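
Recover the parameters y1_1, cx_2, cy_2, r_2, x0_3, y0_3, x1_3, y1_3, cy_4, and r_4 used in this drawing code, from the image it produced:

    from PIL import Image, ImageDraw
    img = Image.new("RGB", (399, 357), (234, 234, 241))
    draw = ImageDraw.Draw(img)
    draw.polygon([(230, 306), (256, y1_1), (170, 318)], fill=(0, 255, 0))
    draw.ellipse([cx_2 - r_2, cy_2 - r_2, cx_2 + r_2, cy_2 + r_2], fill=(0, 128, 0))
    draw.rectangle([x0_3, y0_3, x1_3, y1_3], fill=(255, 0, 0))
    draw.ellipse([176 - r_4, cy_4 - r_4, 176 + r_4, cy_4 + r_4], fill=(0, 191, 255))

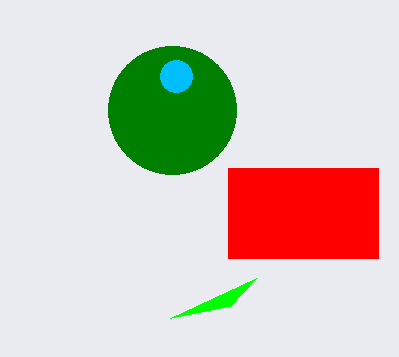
y1_1 = 278; cx_2 = 172; cy_2 = 110; r_2 = 64; x0_3 = 228; y0_3 = 168; x1_3 = 378; y1_3 = 258; cy_4 = 76; r_4 = 16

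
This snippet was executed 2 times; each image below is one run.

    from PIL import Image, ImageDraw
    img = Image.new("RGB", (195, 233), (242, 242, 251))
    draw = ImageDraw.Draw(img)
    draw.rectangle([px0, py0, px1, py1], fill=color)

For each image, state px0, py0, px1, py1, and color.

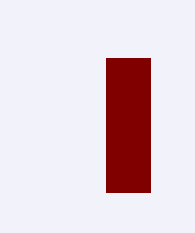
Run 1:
px0 = 106; py0 = 58; px1 = 150; py1 = 192; color = 'maroon'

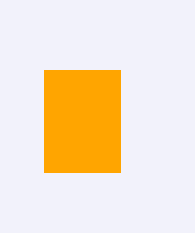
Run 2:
px0 = 44
py0 = 70
px1 = 120
py1 = 172
color = 'orange'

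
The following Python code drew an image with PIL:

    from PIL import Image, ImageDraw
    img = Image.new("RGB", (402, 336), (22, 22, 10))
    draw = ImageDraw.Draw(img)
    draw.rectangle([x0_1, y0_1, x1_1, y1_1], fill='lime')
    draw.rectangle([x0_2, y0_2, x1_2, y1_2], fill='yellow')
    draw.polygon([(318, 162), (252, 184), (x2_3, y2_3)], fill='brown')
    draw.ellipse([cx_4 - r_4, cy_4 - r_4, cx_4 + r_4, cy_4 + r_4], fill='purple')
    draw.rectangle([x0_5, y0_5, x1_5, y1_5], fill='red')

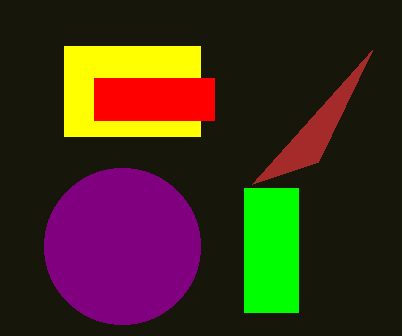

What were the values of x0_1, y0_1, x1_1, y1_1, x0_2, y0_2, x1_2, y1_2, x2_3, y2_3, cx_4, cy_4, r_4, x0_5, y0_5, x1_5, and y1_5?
x0_1 = 244
y0_1 = 188
x1_1 = 298
y1_1 = 312
x0_2 = 64
y0_2 = 46
x1_2 = 200
y1_2 = 136
x2_3 = 372
y2_3 = 50
cx_4 = 122
cy_4 = 246
r_4 = 78
x0_5 = 94
y0_5 = 78
x1_5 = 214
y1_5 = 120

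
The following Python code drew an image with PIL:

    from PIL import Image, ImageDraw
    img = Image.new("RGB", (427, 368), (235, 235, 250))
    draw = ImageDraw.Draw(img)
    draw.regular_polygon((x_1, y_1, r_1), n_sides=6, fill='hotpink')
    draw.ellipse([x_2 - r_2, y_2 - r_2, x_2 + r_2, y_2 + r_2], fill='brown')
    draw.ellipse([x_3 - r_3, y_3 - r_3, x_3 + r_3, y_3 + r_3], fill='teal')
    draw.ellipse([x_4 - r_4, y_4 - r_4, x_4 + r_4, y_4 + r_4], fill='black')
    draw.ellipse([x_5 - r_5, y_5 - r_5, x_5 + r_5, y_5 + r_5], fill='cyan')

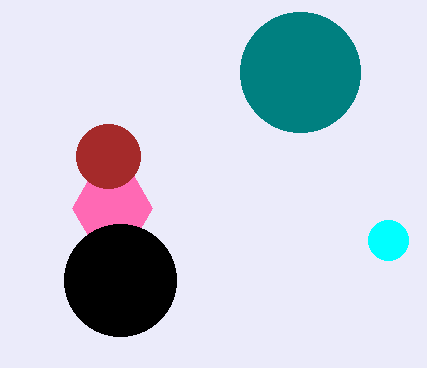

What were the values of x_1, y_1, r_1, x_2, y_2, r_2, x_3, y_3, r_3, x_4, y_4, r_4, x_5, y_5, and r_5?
x_1 = 112; y_1 = 208; r_1 = 40; x_2 = 108; y_2 = 156; r_2 = 32; x_3 = 300; y_3 = 72; r_3 = 60; x_4 = 120; y_4 = 280; r_4 = 56; x_5 = 388; y_5 = 240; r_5 = 20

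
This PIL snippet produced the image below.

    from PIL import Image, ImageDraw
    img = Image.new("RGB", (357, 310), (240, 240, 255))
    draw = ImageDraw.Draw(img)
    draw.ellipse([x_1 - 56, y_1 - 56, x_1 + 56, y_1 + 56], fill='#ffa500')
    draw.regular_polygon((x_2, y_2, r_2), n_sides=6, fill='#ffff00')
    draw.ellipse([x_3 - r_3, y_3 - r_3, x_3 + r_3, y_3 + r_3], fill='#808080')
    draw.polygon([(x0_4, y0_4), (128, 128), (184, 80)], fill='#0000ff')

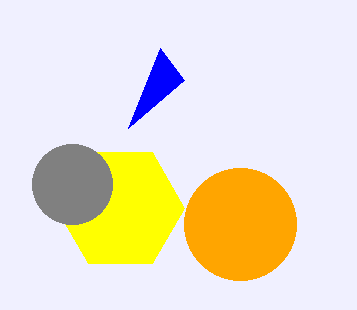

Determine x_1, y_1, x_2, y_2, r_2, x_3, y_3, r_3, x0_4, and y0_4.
x_1 = 240; y_1 = 224; x_2 = 120; y_2 = 208; r_2 = 64; x_3 = 72; y_3 = 184; r_3 = 40; x0_4 = 160; y0_4 = 48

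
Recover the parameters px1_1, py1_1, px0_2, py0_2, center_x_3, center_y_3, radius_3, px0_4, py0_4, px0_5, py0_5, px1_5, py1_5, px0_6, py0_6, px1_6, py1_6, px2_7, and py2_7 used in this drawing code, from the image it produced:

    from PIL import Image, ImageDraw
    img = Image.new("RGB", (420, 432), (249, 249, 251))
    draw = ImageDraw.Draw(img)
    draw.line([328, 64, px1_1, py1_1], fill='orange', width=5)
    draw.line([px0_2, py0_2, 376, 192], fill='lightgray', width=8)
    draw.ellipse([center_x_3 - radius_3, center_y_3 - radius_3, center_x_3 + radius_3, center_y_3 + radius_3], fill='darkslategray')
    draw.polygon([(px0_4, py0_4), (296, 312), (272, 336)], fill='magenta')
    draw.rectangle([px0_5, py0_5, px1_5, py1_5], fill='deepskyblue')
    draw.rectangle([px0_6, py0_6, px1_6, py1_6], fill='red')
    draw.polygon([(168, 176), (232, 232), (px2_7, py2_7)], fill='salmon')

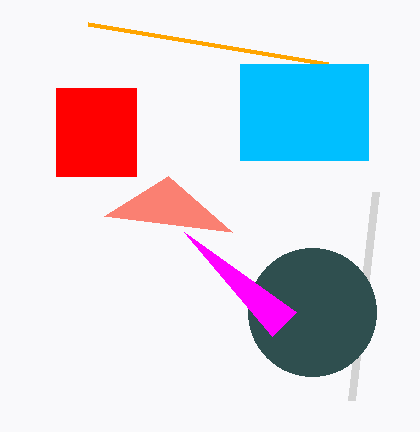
px1_1 = 88, py1_1 = 24, px0_2 = 352, py0_2 = 400, center_x_3 = 312, center_y_3 = 312, radius_3 = 64, px0_4 = 184, py0_4 = 232, px0_5 = 240, py0_5 = 64, px1_5 = 368, py1_5 = 160, px0_6 = 56, py0_6 = 88, px1_6 = 136, py1_6 = 176, px2_7 = 104, py2_7 = 216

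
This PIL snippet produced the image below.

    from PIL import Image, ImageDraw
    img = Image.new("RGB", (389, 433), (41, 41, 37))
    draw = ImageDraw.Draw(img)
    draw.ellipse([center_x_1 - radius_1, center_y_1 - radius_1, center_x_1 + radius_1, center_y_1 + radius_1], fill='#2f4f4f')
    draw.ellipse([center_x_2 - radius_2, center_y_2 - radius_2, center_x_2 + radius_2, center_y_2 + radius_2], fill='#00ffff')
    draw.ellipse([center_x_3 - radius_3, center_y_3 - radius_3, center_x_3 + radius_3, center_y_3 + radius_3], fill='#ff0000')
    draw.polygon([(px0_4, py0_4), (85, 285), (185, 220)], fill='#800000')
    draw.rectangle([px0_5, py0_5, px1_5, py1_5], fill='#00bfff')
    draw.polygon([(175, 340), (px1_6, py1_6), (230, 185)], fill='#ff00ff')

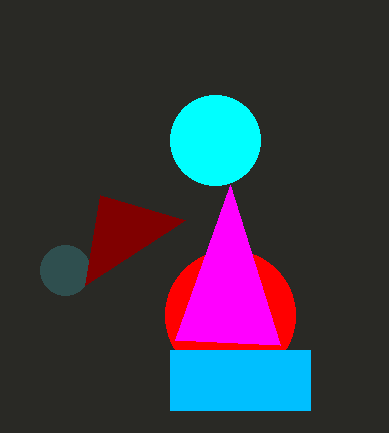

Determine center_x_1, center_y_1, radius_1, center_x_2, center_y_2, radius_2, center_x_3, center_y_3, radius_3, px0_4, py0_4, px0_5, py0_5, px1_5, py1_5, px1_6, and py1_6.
center_x_1 = 65, center_y_1 = 270, radius_1 = 25, center_x_2 = 215, center_y_2 = 140, radius_2 = 45, center_x_3 = 230, center_y_3 = 315, radius_3 = 65, px0_4 = 100, py0_4 = 195, px0_5 = 170, py0_5 = 350, px1_5 = 310, py1_5 = 410, px1_6 = 280, py1_6 = 345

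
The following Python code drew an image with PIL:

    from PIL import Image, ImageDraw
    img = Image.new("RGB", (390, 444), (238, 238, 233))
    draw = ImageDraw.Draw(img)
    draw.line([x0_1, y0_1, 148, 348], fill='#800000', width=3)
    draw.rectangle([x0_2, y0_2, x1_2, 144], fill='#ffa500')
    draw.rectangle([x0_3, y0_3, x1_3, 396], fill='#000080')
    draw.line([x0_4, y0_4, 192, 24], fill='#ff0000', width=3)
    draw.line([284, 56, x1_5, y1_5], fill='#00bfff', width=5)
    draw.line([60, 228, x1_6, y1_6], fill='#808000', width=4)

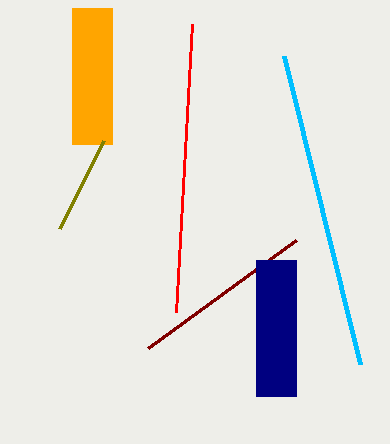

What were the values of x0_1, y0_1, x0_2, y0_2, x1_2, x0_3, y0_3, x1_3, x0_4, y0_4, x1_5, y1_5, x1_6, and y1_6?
x0_1 = 296
y0_1 = 240
x0_2 = 72
y0_2 = 8
x1_2 = 112
x0_3 = 256
y0_3 = 260
x1_3 = 296
x0_4 = 176
y0_4 = 312
x1_5 = 360
y1_5 = 364
x1_6 = 104
y1_6 = 140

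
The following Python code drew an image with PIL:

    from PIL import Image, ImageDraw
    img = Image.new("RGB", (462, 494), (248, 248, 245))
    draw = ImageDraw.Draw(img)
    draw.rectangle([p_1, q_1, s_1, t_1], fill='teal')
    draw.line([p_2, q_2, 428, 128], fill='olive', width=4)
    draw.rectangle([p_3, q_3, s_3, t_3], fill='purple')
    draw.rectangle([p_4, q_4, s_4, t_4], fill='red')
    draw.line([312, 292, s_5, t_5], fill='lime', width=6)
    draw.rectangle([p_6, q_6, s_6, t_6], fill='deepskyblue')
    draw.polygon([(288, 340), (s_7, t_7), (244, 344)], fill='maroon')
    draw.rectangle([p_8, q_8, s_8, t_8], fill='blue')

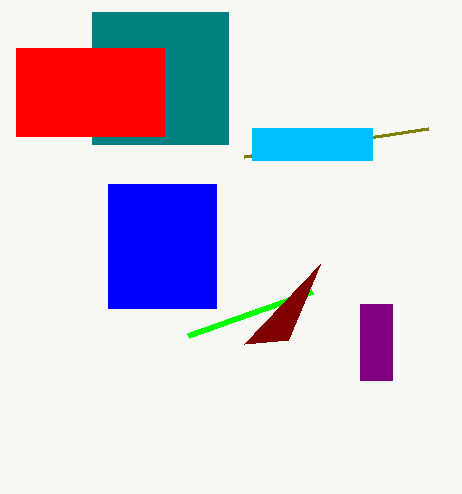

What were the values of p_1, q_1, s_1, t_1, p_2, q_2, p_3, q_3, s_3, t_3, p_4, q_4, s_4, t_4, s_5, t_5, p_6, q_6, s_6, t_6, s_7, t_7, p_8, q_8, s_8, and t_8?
p_1 = 92
q_1 = 12
s_1 = 228
t_1 = 144
p_2 = 244
q_2 = 156
p_3 = 360
q_3 = 304
s_3 = 392
t_3 = 380
p_4 = 16
q_4 = 48
s_4 = 164
t_4 = 136
s_5 = 188
t_5 = 336
p_6 = 252
q_6 = 128
s_6 = 372
t_6 = 160
s_7 = 320
t_7 = 264
p_8 = 108
q_8 = 184
s_8 = 216
t_8 = 308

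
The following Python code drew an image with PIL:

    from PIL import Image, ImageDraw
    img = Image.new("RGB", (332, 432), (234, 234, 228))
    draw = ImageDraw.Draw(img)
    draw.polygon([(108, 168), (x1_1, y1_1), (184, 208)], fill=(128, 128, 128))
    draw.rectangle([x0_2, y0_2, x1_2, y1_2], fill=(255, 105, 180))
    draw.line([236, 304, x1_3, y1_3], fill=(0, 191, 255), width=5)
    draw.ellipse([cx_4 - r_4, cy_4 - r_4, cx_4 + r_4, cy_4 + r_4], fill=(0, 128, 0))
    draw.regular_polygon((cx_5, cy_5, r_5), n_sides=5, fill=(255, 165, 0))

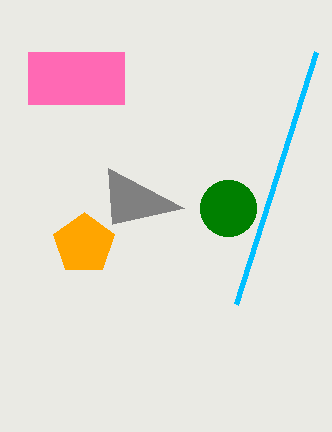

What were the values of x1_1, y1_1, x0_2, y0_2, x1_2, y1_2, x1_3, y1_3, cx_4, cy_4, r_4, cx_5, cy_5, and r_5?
x1_1 = 112
y1_1 = 224
x0_2 = 28
y0_2 = 52
x1_2 = 124
y1_2 = 104
x1_3 = 316
y1_3 = 52
cx_4 = 228
cy_4 = 208
r_4 = 28
cx_5 = 84
cy_5 = 244
r_5 = 32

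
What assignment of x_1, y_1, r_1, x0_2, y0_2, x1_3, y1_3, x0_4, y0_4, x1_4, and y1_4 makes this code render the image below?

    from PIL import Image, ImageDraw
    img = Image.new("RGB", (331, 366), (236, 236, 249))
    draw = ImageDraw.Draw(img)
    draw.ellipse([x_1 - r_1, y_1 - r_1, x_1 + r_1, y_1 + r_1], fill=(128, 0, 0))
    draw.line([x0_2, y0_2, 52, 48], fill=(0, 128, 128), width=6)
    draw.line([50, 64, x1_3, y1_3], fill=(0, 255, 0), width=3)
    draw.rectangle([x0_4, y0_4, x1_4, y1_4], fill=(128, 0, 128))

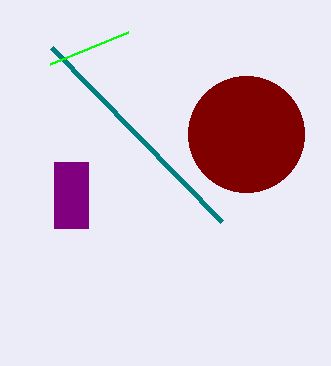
x_1 = 246; y_1 = 134; r_1 = 58; x0_2 = 222; y0_2 = 222; x1_3 = 128; y1_3 = 32; x0_4 = 54; y0_4 = 162; x1_4 = 88; y1_4 = 228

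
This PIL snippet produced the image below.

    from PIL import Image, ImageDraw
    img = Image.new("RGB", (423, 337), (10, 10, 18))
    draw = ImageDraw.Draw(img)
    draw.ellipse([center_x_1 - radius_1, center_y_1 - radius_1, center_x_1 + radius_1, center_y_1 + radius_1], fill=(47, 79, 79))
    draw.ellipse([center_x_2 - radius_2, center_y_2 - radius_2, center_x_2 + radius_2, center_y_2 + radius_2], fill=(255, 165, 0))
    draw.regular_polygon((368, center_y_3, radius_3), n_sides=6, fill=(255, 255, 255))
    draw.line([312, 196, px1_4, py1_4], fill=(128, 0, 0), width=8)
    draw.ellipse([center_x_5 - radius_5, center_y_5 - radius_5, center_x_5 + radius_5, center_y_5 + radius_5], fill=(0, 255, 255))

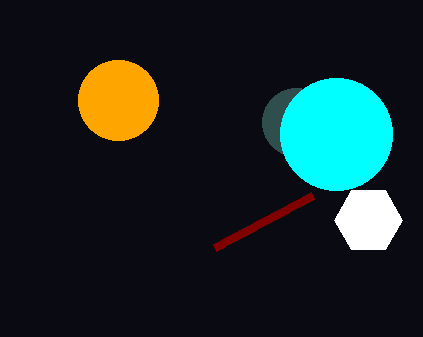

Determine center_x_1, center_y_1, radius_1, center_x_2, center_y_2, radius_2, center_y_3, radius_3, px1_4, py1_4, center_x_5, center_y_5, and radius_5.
center_x_1 = 296; center_y_1 = 122; radius_1 = 34; center_x_2 = 118; center_y_2 = 100; radius_2 = 40; center_y_3 = 220; radius_3 = 34; px1_4 = 214; py1_4 = 248; center_x_5 = 336; center_y_5 = 134; radius_5 = 56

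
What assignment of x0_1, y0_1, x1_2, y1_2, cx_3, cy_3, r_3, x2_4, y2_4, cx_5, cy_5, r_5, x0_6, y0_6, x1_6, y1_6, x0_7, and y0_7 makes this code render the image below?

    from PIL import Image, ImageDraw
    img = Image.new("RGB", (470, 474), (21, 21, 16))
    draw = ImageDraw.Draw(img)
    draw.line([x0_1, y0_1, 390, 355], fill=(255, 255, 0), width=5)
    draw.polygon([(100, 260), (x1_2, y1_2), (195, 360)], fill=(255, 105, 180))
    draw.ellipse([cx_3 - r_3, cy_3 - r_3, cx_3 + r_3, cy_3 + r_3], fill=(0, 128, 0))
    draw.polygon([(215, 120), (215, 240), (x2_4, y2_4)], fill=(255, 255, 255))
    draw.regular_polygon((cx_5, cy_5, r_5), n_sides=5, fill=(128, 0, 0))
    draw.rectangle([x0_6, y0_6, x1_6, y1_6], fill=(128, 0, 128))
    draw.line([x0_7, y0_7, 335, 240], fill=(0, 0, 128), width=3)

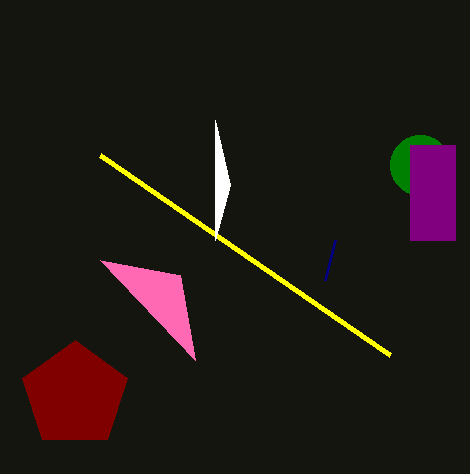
x0_1 = 100, y0_1 = 155, x1_2 = 180, y1_2 = 275, cx_3 = 420, cy_3 = 165, r_3 = 30, x2_4 = 230, y2_4 = 185, cx_5 = 75, cy_5 = 395, r_5 = 55, x0_6 = 410, y0_6 = 145, x1_6 = 455, y1_6 = 240, x0_7 = 325, y0_7 = 280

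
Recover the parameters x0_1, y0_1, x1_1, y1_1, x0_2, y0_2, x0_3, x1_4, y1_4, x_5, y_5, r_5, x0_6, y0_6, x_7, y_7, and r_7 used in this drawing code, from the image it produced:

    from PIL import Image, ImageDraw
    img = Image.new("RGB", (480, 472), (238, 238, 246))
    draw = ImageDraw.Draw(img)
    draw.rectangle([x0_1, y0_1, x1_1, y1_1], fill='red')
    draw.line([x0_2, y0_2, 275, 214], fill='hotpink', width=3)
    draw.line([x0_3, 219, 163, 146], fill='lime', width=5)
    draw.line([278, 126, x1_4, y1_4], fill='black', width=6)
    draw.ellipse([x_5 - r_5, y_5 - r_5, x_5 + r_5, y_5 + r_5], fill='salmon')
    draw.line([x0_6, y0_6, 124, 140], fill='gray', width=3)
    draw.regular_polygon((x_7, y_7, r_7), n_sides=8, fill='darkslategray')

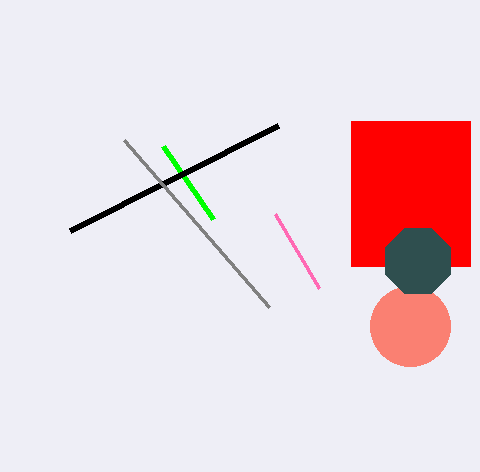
x0_1 = 351; y0_1 = 121; x1_1 = 470; y1_1 = 266; x0_2 = 319; y0_2 = 288; x0_3 = 213; x1_4 = 70; y1_4 = 231; x_5 = 410; y_5 = 326; r_5 = 40; x0_6 = 269; y0_6 = 307; x_7 = 418; y_7 = 261; r_7 = 35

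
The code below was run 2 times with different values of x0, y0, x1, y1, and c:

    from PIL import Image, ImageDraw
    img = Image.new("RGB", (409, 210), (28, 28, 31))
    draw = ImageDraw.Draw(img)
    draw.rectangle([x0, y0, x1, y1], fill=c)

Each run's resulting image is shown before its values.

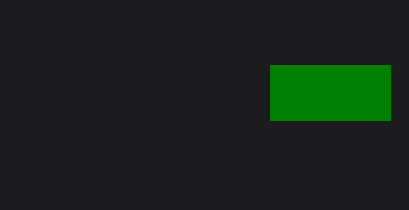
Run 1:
x0 = 270; y0 = 65; x1 = 390; y1 = 120; c = 'green'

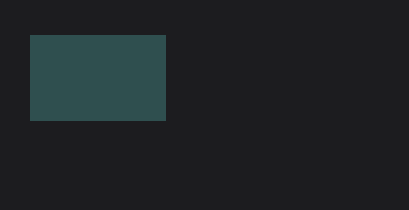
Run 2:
x0 = 30; y0 = 35; x1 = 165; y1 = 120; c = 'darkslategray'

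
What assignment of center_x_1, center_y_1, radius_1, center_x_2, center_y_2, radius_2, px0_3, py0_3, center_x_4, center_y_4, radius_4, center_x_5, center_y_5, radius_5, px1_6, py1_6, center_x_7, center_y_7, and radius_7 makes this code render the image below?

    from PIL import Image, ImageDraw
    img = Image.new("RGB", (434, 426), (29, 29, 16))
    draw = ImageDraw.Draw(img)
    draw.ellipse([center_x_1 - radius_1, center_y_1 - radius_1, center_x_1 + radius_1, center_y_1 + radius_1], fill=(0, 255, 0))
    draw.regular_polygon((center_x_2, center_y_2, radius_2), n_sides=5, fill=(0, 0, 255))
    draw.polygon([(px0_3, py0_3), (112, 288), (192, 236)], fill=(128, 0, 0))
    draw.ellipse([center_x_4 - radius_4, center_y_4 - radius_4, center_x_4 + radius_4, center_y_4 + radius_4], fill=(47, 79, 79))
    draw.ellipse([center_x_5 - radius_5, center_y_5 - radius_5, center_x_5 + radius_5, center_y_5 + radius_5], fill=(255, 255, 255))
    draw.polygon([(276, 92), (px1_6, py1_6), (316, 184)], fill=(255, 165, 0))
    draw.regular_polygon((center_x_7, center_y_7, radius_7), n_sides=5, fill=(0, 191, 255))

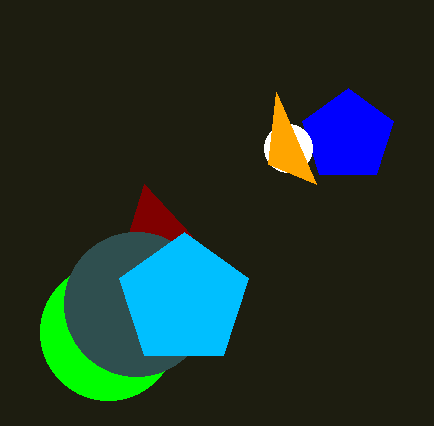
center_x_1 = 108
center_y_1 = 332
radius_1 = 68
center_x_2 = 348
center_y_2 = 136
radius_2 = 48
px0_3 = 144
py0_3 = 184
center_x_4 = 136
center_y_4 = 304
radius_4 = 72
center_x_5 = 288
center_y_5 = 148
radius_5 = 24
px1_6 = 268
py1_6 = 164
center_x_7 = 184
center_y_7 = 300
radius_7 = 68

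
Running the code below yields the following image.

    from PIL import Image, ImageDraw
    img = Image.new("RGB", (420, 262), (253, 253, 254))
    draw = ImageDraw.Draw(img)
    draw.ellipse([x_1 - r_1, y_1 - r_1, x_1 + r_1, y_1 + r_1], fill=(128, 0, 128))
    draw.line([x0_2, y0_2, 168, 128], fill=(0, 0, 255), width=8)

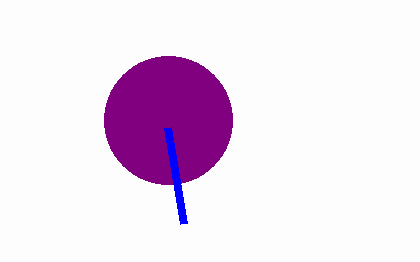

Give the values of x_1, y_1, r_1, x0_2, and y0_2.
x_1 = 168, y_1 = 120, r_1 = 64, x0_2 = 184, y0_2 = 224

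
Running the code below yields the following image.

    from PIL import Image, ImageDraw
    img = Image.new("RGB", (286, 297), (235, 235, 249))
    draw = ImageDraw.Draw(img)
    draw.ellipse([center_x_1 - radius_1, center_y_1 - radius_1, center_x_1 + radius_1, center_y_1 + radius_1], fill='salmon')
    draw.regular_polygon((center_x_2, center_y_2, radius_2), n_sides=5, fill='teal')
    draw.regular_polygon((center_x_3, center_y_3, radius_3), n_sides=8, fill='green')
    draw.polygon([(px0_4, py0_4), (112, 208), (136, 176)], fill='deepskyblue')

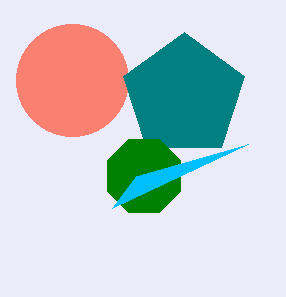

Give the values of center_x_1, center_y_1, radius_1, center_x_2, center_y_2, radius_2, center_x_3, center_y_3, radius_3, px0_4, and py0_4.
center_x_1 = 72
center_y_1 = 80
radius_1 = 56
center_x_2 = 184
center_y_2 = 96
radius_2 = 64
center_x_3 = 144
center_y_3 = 176
radius_3 = 40
px0_4 = 248
py0_4 = 144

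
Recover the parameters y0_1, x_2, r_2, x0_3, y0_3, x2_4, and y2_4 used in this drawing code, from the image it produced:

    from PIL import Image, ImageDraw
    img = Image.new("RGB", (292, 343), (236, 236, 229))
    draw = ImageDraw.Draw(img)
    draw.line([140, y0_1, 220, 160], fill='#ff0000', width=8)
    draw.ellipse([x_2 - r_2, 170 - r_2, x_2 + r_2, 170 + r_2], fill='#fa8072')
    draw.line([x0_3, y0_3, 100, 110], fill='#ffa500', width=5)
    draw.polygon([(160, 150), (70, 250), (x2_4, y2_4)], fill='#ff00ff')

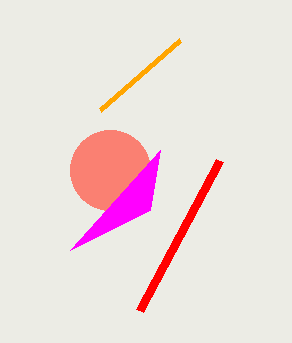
y0_1 = 310, x_2 = 110, r_2 = 40, x0_3 = 180, y0_3 = 40, x2_4 = 150, y2_4 = 210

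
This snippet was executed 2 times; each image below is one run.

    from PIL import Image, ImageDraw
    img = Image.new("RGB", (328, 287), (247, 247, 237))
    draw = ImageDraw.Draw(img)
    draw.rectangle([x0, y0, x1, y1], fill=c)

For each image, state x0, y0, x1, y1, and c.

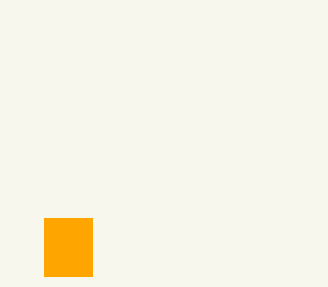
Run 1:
x0 = 44, y0 = 218, x1 = 92, y1 = 276, c = 'orange'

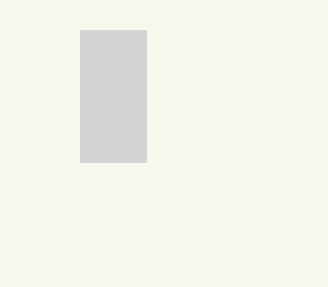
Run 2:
x0 = 80, y0 = 30, x1 = 146, y1 = 162, c = 'lightgray'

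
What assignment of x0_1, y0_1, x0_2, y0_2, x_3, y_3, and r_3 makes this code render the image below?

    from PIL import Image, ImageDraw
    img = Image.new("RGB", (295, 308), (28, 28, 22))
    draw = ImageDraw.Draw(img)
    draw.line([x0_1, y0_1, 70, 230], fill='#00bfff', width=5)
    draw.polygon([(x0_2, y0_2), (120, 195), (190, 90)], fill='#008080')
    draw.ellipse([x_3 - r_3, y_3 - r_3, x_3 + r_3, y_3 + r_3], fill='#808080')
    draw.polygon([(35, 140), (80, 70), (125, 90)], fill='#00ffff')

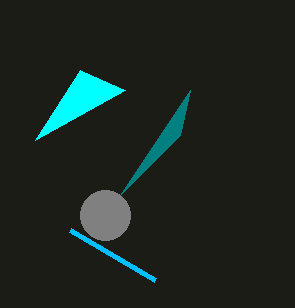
x0_1 = 155, y0_1 = 280, x0_2 = 180, y0_2 = 135, x_3 = 105, y_3 = 215, r_3 = 25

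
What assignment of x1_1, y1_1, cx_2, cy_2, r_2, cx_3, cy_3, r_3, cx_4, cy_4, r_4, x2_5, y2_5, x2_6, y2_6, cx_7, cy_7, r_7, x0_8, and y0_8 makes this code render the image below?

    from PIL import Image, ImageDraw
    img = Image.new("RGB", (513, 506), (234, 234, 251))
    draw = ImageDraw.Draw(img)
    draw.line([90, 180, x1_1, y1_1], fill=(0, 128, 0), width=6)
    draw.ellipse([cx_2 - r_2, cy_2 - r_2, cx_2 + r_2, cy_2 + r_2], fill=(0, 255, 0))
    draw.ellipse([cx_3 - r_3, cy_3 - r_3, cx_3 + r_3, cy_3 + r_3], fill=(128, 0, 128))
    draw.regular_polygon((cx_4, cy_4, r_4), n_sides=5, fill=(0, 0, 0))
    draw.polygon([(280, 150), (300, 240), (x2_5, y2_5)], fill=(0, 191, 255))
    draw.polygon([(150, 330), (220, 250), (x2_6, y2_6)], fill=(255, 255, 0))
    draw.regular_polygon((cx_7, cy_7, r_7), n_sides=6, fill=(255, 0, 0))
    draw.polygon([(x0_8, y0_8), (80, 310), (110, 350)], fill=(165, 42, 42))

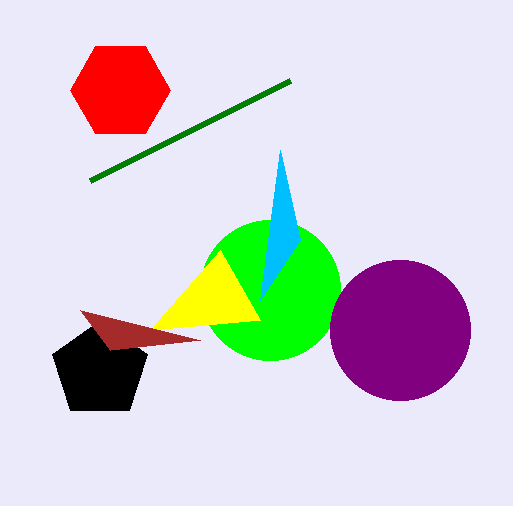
x1_1 = 290
y1_1 = 80
cx_2 = 270
cy_2 = 290
r_2 = 70
cx_3 = 400
cy_3 = 330
r_3 = 70
cx_4 = 100
cy_4 = 370
r_4 = 50
x2_5 = 260
y2_5 = 300
x2_6 = 260
y2_6 = 320
cx_7 = 120
cy_7 = 90
r_7 = 50
x0_8 = 200
y0_8 = 340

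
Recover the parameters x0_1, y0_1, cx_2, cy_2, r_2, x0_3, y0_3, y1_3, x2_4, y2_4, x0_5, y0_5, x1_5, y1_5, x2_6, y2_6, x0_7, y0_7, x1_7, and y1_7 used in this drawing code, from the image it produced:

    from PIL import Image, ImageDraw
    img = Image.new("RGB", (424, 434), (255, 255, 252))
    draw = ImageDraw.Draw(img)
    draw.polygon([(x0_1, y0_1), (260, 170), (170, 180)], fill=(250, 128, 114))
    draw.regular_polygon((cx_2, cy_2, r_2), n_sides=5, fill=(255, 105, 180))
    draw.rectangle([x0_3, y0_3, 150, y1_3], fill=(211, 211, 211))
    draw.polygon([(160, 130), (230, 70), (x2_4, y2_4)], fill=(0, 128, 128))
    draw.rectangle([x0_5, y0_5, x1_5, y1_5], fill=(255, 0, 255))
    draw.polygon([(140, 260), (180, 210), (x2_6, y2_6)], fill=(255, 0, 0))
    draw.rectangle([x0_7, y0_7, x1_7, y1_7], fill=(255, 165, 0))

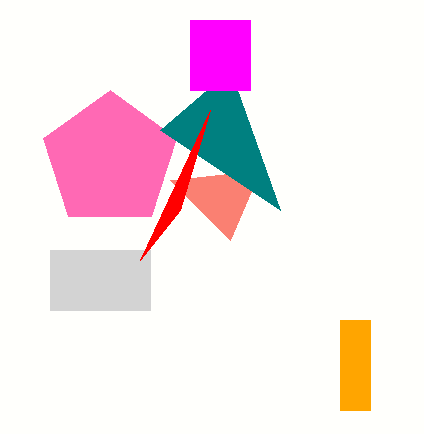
x0_1 = 230
y0_1 = 240
cx_2 = 110
cy_2 = 160
r_2 = 70
x0_3 = 50
y0_3 = 250
y1_3 = 310
x2_4 = 280
y2_4 = 210
x0_5 = 190
y0_5 = 20
x1_5 = 250
y1_5 = 90
x2_6 = 210
y2_6 = 110
x0_7 = 340
y0_7 = 320
x1_7 = 370
y1_7 = 410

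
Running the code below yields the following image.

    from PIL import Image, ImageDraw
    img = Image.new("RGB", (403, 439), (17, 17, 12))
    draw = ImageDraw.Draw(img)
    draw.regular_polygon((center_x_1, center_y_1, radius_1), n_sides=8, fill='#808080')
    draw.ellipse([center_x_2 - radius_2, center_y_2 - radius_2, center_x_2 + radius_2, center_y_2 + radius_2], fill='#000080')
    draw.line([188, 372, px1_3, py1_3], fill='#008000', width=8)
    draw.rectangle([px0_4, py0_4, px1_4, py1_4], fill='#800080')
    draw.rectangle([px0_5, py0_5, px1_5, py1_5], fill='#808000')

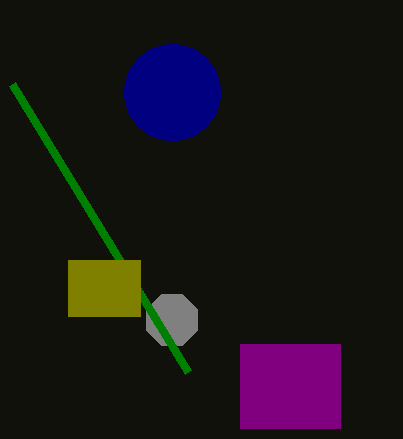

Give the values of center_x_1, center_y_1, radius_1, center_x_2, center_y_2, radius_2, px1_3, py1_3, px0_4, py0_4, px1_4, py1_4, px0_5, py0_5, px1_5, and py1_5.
center_x_1 = 172, center_y_1 = 320, radius_1 = 28, center_x_2 = 172, center_y_2 = 92, radius_2 = 48, px1_3 = 12, py1_3 = 84, px0_4 = 240, py0_4 = 344, px1_4 = 340, py1_4 = 428, px0_5 = 68, py0_5 = 260, px1_5 = 140, py1_5 = 316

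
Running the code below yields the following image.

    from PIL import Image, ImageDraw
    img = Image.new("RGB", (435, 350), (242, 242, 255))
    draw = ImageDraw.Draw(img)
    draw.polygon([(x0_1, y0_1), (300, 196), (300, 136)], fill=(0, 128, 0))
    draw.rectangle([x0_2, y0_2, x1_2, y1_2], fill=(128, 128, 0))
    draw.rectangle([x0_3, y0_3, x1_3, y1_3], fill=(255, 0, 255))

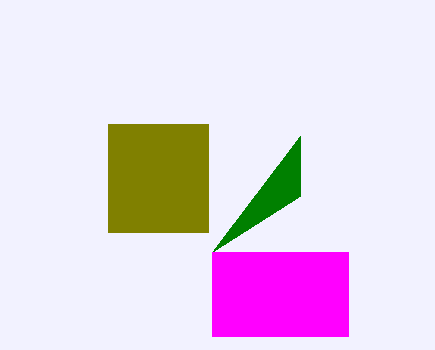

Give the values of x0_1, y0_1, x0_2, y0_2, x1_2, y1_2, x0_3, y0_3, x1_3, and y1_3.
x0_1 = 212; y0_1 = 252; x0_2 = 108; y0_2 = 124; x1_2 = 208; y1_2 = 232; x0_3 = 212; y0_3 = 252; x1_3 = 348; y1_3 = 336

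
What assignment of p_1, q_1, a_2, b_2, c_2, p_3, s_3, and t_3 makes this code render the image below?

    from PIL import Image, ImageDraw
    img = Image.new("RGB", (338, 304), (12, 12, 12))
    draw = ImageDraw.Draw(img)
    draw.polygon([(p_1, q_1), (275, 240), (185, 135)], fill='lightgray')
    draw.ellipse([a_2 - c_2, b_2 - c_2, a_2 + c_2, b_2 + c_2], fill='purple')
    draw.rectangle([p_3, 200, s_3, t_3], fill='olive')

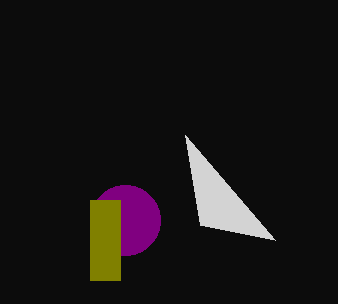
p_1 = 200
q_1 = 225
a_2 = 125
b_2 = 220
c_2 = 35
p_3 = 90
s_3 = 120
t_3 = 280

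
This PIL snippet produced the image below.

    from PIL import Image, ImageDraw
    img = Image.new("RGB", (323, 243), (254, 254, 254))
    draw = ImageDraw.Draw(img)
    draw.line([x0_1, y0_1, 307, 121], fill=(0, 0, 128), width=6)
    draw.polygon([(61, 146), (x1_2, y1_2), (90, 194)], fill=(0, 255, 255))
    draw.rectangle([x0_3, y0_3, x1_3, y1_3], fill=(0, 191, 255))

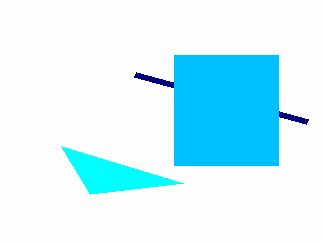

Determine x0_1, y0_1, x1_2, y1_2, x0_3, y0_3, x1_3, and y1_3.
x0_1 = 135; y0_1 = 74; x1_2 = 183; y1_2 = 183; x0_3 = 174; y0_3 = 55; x1_3 = 278; y1_3 = 165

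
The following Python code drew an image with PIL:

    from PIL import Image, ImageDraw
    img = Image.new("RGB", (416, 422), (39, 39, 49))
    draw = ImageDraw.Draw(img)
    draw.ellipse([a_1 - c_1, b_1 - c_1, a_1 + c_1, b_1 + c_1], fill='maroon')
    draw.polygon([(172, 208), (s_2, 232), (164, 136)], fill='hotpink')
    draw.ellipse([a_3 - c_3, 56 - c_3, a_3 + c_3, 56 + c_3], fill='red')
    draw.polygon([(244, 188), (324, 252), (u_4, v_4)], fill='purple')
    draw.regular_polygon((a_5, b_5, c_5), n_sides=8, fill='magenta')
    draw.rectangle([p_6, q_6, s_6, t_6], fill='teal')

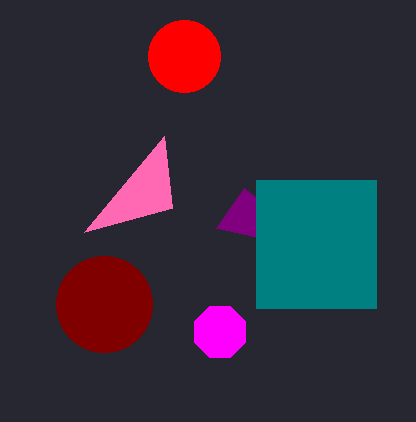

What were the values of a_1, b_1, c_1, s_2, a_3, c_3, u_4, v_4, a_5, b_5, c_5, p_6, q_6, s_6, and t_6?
a_1 = 104, b_1 = 304, c_1 = 48, s_2 = 84, a_3 = 184, c_3 = 36, u_4 = 216, v_4 = 228, a_5 = 220, b_5 = 332, c_5 = 28, p_6 = 256, q_6 = 180, s_6 = 376, t_6 = 308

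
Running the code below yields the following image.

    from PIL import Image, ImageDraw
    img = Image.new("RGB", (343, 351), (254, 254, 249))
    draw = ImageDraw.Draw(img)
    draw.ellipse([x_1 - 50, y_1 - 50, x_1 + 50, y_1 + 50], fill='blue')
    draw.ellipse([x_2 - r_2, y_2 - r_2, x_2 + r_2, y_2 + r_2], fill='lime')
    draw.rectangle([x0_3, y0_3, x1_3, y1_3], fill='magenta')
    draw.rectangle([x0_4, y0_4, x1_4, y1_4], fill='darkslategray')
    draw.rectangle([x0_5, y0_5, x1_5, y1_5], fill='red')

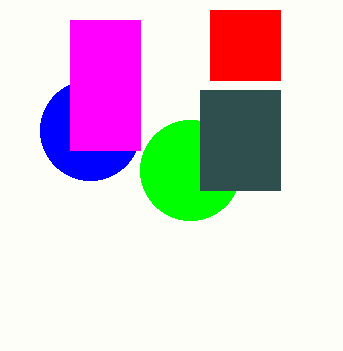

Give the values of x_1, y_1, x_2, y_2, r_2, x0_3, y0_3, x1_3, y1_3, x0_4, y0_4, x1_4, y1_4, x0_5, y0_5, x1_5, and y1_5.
x_1 = 90
y_1 = 130
x_2 = 190
y_2 = 170
r_2 = 50
x0_3 = 70
y0_3 = 20
x1_3 = 140
y1_3 = 150
x0_4 = 200
y0_4 = 90
x1_4 = 280
y1_4 = 190
x0_5 = 210
y0_5 = 10
x1_5 = 280
y1_5 = 80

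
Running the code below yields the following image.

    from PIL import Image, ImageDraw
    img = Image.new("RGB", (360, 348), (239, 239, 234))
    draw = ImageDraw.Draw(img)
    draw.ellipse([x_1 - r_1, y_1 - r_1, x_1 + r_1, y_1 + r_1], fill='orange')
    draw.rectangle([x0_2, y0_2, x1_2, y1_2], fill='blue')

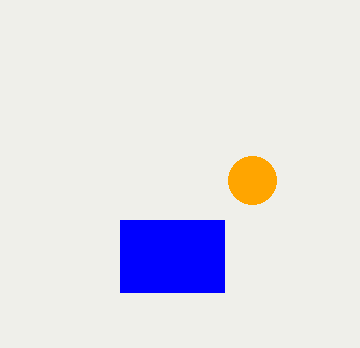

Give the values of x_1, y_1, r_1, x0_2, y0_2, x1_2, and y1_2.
x_1 = 252
y_1 = 180
r_1 = 24
x0_2 = 120
y0_2 = 220
x1_2 = 224
y1_2 = 292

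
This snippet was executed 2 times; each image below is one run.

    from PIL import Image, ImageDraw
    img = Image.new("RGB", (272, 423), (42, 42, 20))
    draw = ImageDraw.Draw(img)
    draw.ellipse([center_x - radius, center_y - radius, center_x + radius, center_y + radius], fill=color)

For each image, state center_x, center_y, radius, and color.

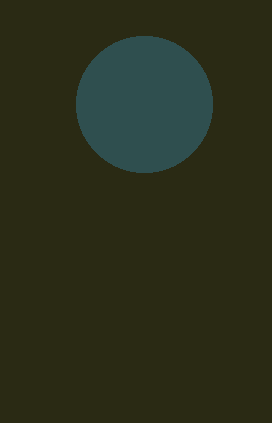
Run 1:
center_x = 144
center_y = 104
radius = 68
color = 'darkslategray'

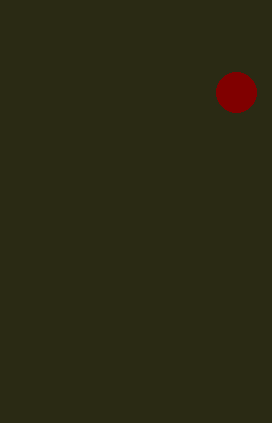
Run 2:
center_x = 236, center_y = 92, radius = 20, color = 'maroon'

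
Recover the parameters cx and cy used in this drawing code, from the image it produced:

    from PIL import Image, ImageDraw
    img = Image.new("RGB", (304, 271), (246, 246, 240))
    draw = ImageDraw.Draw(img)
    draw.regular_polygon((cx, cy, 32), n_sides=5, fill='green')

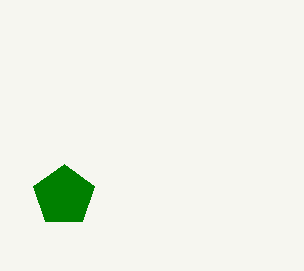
cx = 64
cy = 196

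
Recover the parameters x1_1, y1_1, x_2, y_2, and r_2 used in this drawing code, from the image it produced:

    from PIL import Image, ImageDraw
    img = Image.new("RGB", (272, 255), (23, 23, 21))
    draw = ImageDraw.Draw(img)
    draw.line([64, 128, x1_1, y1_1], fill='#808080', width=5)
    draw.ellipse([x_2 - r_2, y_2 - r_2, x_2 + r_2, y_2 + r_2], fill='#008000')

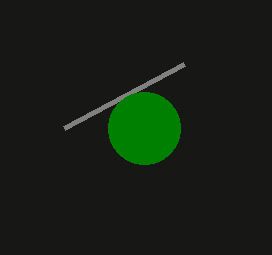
x1_1 = 184, y1_1 = 64, x_2 = 144, y_2 = 128, r_2 = 36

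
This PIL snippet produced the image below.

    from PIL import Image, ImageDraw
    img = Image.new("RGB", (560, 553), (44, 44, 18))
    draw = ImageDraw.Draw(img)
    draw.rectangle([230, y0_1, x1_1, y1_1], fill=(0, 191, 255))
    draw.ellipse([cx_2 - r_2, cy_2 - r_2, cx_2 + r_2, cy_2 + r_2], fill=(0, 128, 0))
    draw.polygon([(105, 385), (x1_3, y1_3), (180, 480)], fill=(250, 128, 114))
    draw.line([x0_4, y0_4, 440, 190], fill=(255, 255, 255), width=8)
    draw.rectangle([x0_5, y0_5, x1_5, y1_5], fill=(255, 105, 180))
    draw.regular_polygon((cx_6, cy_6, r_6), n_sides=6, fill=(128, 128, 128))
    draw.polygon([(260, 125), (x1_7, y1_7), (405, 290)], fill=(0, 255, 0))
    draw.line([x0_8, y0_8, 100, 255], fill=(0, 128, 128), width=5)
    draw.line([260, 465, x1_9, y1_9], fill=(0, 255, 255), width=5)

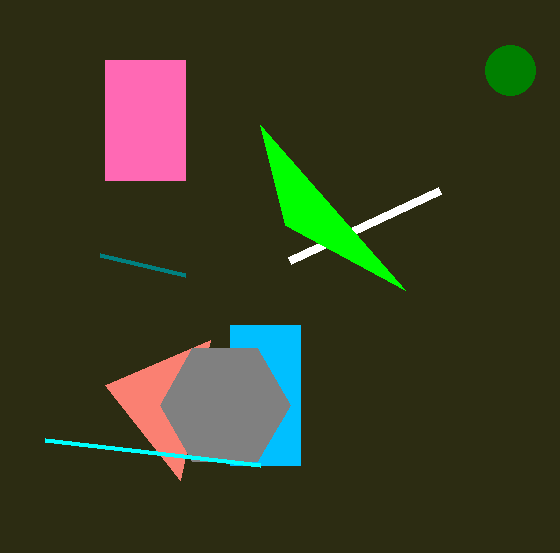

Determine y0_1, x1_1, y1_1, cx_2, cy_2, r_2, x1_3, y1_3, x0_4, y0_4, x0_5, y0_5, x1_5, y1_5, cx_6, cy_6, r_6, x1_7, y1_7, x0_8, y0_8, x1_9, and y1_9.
y0_1 = 325
x1_1 = 300
y1_1 = 465
cx_2 = 510
cy_2 = 70
r_2 = 25
x1_3 = 210
y1_3 = 340
x0_4 = 290
y0_4 = 260
x0_5 = 105
y0_5 = 60
x1_5 = 185
y1_5 = 180
cx_6 = 225
cy_6 = 405
r_6 = 65
x1_7 = 285
y1_7 = 225
x0_8 = 185
y0_8 = 275
x1_9 = 45
y1_9 = 440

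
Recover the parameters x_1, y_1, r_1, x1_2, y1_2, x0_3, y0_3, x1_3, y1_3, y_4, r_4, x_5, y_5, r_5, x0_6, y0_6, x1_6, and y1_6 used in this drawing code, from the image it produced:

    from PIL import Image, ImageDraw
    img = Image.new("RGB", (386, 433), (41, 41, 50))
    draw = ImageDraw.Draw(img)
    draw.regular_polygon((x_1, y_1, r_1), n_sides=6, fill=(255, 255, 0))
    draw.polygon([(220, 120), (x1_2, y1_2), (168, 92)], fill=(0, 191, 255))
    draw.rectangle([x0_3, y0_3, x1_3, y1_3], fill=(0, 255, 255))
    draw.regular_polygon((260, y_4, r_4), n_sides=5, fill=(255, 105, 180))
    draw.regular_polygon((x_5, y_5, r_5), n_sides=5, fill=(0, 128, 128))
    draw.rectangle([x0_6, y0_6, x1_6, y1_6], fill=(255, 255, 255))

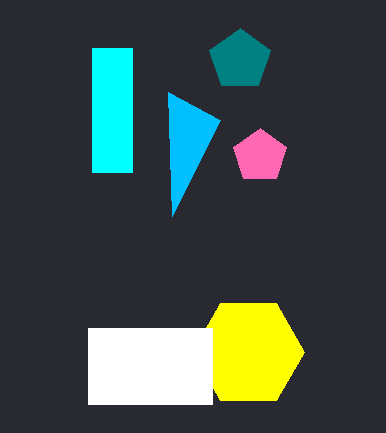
x_1 = 248; y_1 = 352; r_1 = 56; x1_2 = 172; y1_2 = 216; x0_3 = 92; y0_3 = 48; x1_3 = 132; y1_3 = 172; y_4 = 156; r_4 = 28; x_5 = 240; y_5 = 60; r_5 = 32; x0_6 = 88; y0_6 = 328; x1_6 = 212; y1_6 = 404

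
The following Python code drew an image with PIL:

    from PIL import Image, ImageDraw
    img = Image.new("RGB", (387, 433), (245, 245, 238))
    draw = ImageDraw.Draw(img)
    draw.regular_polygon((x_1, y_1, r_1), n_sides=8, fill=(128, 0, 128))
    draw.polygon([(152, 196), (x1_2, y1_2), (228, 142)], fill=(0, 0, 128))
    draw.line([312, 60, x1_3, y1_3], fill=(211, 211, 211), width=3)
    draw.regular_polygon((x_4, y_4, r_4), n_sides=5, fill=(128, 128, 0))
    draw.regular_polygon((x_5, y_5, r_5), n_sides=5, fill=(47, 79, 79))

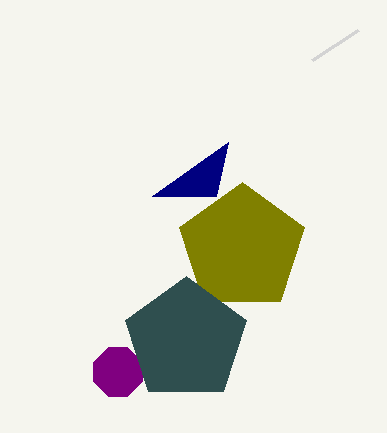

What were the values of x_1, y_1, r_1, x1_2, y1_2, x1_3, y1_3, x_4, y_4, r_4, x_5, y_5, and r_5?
x_1 = 118; y_1 = 372; r_1 = 26; x1_2 = 216; y1_2 = 196; x1_3 = 358; y1_3 = 30; x_4 = 242; y_4 = 248; r_4 = 66; x_5 = 186; y_5 = 340; r_5 = 64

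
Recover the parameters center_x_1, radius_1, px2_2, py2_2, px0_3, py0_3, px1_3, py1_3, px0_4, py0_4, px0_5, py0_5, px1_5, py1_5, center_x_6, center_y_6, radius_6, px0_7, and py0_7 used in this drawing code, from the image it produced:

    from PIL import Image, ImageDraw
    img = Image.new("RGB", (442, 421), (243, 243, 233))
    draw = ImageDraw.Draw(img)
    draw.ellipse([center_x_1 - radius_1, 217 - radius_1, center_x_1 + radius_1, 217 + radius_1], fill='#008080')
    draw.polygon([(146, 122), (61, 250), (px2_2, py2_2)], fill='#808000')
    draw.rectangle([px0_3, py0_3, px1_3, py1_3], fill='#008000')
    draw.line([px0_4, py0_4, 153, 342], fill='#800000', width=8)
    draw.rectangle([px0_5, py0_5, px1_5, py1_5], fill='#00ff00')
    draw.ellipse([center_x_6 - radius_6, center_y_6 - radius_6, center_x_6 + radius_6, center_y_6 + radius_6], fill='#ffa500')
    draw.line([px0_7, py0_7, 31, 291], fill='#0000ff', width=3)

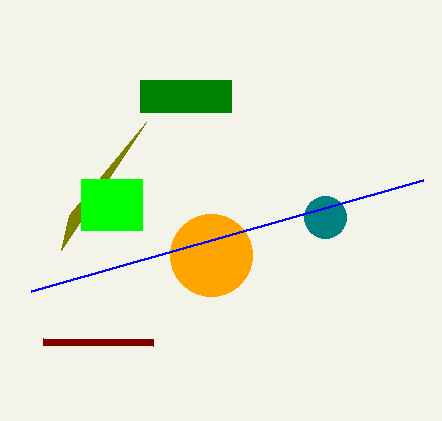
center_x_1 = 325, radius_1 = 21, px2_2 = 69, py2_2 = 215, px0_3 = 140, py0_3 = 80, px1_3 = 231, py1_3 = 112, px0_4 = 43, py0_4 = 341, px0_5 = 81, py0_5 = 179, px1_5 = 142, py1_5 = 230, center_x_6 = 211, center_y_6 = 255, radius_6 = 41, px0_7 = 423, py0_7 = 180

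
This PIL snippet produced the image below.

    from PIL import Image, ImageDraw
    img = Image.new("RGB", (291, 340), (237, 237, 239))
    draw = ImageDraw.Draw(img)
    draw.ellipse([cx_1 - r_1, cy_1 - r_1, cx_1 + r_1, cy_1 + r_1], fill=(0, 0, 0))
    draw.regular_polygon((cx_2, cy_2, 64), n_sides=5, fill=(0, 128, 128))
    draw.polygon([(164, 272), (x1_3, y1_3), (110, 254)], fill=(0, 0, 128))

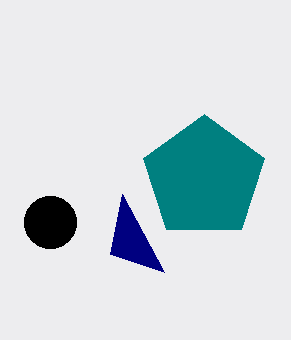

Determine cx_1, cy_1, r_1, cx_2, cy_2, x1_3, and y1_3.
cx_1 = 50
cy_1 = 222
r_1 = 26
cx_2 = 204
cy_2 = 178
x1_3 = 122
y1_3 = 194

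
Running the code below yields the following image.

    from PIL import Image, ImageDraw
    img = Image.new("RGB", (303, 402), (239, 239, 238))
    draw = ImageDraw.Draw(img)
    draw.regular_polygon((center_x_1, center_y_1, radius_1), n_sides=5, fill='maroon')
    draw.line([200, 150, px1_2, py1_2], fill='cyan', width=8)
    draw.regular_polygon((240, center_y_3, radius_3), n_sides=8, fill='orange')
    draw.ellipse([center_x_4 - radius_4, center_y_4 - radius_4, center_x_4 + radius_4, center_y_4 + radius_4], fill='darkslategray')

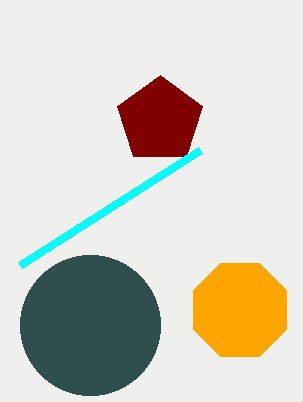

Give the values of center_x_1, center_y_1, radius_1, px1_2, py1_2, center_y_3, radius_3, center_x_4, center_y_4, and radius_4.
center_x_1 = 160; center_y_1 = 120; radius_1 = 45; px1_2 = 20; py1_2 = 265; center_y_3 = 310; radius_3 = 50; center_x_4 = 90; center_y_4 = 325; radius_4 = 70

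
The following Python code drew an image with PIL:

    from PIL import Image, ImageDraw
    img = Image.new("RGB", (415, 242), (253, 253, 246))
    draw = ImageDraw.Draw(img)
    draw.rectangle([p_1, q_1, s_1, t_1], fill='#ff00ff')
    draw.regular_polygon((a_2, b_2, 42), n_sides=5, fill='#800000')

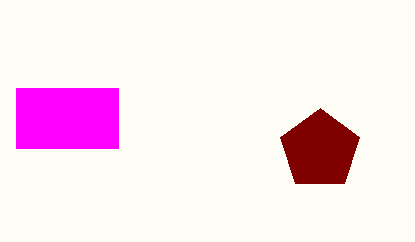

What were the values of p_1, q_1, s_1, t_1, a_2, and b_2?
p_1 = 16
q_1 = 88
s_1 = 118
t_1 = 148
a_2 = 320
b_2 = 150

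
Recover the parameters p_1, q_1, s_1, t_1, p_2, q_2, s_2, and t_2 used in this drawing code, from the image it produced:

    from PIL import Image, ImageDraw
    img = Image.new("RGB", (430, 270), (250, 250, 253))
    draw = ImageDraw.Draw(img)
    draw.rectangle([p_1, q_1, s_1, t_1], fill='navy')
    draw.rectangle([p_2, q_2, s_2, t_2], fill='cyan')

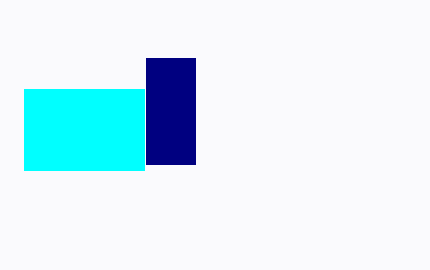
p_1 = 146
q_1 = 58
s_1 = 195
t_1 = 164
p_2 = 24
q_2 = 89
s_2 = 144
t_2 = 170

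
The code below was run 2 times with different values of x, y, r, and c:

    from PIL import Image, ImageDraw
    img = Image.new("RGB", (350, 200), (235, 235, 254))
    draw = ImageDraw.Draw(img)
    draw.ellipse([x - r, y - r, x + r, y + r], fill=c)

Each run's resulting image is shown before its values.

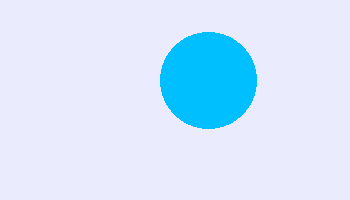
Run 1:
x = 208; y = 80; r = 48; c = 'deepskyblue'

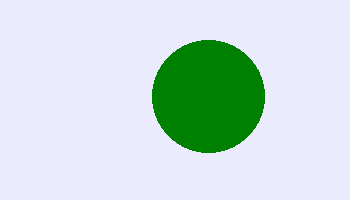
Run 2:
x = 208
y = 96
r = 56
c = 'green'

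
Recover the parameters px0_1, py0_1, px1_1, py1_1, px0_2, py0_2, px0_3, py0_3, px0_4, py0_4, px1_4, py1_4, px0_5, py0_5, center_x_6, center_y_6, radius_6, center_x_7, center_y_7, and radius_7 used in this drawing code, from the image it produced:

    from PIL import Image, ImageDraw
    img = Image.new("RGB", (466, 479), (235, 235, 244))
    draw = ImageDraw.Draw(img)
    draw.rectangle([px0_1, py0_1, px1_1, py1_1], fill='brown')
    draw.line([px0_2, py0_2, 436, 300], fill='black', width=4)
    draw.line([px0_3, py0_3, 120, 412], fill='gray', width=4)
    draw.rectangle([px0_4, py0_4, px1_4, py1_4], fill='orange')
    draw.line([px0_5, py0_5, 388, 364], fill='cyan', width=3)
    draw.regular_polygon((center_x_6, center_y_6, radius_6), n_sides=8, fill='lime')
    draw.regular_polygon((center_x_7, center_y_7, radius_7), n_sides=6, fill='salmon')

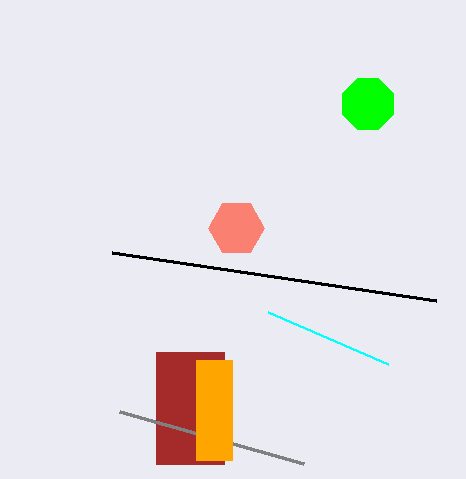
px0_1 = 156, py0_1 = 352, px1_1 = 224, py1_1 = 464, px0_2 = 112, py0_2 = 252, px0_3 = 304, py0_3 = 464, px0_4 = 196, py0_4 = 360, px1_4 = 232, py1_4 = 460, px0_5 = 268, py0_5 = 312, center_x_6 = 368, center_y_6 = 104, radius_6 = 28, center_x_7 = 236, center_y_7 = 228, radius_7 = 28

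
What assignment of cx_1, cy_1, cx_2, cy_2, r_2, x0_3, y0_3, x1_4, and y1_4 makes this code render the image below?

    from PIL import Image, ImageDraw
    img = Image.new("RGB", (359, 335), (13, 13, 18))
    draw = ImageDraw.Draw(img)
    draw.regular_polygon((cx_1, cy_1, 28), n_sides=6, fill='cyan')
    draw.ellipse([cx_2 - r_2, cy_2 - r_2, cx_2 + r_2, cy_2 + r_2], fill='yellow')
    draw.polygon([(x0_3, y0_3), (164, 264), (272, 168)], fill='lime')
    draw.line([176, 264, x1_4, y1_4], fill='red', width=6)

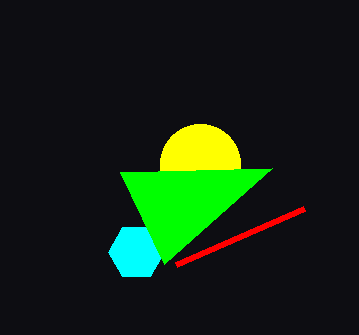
cx_1 = 136; cy_1 = 252; cx_2 = 200; cy_2 = 164; r_2 = 40; x0_3 = 120; y0_3 = 172; x1_4 = 304; y1_4 = 208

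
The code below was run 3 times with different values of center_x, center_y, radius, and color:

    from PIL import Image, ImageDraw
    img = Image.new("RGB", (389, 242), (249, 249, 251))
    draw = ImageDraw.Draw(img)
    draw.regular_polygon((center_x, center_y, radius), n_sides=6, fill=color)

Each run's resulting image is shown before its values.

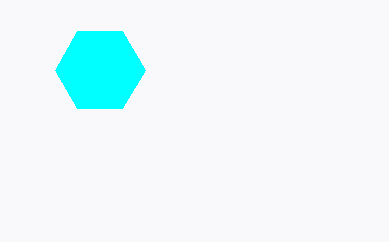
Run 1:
center_x = 100, center_y = 70, radius = 45, color = 'cyan'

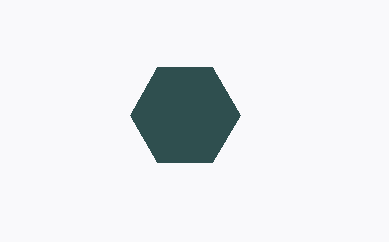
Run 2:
center_x = 185
center_y = 115
radius = 55
color = 'darkslategray'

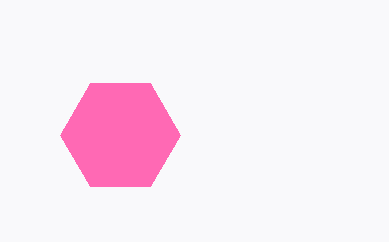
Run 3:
center_x = 120, center_y = 135, radius = 60, color = 'hotpink'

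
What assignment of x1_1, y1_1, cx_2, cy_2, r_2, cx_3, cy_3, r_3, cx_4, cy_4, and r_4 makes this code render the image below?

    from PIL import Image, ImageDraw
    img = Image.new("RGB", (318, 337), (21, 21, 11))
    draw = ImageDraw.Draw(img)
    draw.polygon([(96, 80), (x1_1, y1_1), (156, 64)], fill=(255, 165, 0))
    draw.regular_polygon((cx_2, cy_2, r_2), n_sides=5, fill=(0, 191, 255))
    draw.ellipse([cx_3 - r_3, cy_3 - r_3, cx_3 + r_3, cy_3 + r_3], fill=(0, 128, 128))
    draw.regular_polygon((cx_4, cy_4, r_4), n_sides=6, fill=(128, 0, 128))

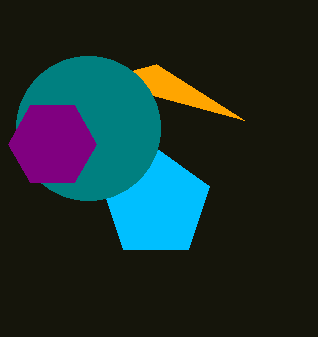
x1_1 = 244
y1_1 = 120
cx_2 = 156
cy_2 = 204
r_2 = 56
cx_3 = 88
cy_3 = 128
r_3 = 72
cx_4 = 52
cy_4 = 144
r_4 = 44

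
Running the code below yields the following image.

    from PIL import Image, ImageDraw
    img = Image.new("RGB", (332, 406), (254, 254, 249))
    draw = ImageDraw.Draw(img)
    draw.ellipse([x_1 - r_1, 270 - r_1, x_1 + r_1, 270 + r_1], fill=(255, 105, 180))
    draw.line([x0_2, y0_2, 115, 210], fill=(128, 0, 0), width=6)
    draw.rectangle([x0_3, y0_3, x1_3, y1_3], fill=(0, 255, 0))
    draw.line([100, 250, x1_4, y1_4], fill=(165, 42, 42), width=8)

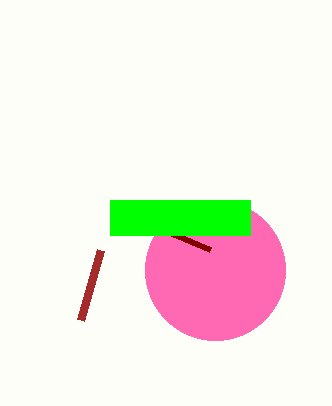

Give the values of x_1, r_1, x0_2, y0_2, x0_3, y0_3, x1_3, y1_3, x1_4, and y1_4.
x_1 = 215, r_1 = 70, x0_2 = 210, y0_2 = 250, x0_3 = 110, y0_3 = 200, x1_3 = 250, y1_3 = 235, x1_4 = 80, y1_4 = 320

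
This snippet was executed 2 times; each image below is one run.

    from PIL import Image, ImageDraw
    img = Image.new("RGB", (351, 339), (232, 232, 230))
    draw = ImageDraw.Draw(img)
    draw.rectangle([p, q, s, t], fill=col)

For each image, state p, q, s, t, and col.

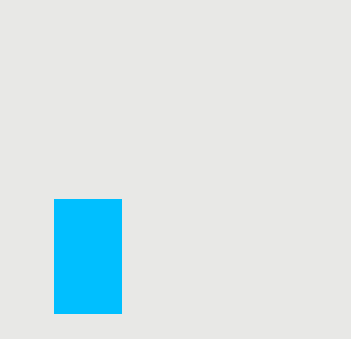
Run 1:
p = 54, q = 199, s = 121, t = 313, col = 'deepskyblue'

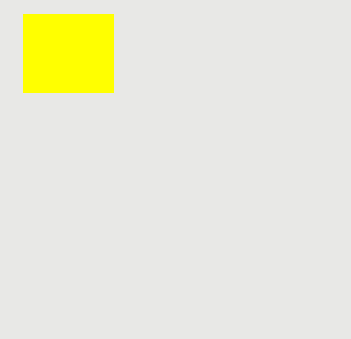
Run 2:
p = 23
q = 14
s = 113
t = 92
col = 'yellow'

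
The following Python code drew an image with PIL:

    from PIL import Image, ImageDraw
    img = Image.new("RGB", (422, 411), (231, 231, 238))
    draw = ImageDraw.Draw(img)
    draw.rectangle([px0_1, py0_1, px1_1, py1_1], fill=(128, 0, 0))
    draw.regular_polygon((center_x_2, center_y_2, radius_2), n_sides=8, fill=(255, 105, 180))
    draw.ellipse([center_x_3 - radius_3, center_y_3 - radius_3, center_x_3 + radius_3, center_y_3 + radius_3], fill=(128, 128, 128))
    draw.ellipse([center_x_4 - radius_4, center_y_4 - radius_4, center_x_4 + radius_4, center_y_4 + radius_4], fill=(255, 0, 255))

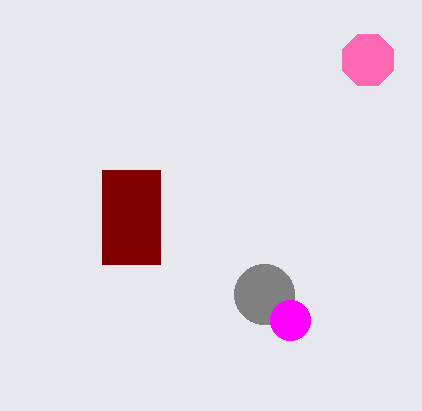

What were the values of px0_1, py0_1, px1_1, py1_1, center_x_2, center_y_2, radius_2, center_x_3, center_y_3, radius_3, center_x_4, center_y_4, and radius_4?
px0_1 = 102; py0_1 = 170; px1_1 = 160; py1_1 = 264; center_x_2 = 368; center_y_2 = 60; radius_2 = 28; center_x_3 = 264; center_y_3 = 294; radius_3 = 30; center_x_4 = 290; center_y_4 = 320; radius_4 = 20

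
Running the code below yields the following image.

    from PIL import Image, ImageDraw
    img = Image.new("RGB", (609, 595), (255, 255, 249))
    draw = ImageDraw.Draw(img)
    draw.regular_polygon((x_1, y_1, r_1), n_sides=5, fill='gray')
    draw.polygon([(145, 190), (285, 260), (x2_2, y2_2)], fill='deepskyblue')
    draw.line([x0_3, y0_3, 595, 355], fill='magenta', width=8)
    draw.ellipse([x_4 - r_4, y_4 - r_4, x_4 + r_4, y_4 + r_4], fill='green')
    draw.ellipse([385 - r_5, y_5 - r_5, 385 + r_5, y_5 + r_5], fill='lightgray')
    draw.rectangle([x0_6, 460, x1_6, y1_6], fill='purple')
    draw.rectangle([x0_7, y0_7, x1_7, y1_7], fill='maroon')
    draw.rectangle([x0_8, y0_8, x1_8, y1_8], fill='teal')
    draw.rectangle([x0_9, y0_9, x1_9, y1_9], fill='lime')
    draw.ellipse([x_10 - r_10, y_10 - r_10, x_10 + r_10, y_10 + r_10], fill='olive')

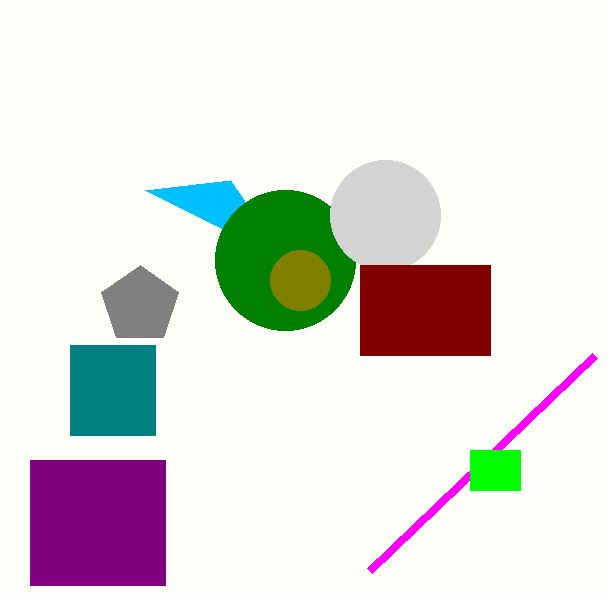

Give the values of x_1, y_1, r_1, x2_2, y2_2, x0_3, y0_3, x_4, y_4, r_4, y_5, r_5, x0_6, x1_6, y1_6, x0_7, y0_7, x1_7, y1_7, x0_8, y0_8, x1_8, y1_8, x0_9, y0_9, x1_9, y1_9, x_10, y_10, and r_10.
x_1 = 140; y_1 = 305; r_1 = 40; x2_2 = 230; y2_2 = 180; x0_3 = 370; y0_3 = 570; x_4 = 285; y_4 = 260; r_4 = 70; y_5 = 215; r_5 = 55; x0_6 = 30; x1_6 = 165; y1_6 = 585; x0_7 = 360; y0_7 = 265; x1_7 = 490; y1_7 = 355; x0_8 = 70; y0_8 = 345; x1_8 = 155; y1_8 = 435; x0_9 = 470; y0_9 = 450; x1_9 = 520; y1_9 = 490; x_10 = 300; y_10 = 280; r_10 = 30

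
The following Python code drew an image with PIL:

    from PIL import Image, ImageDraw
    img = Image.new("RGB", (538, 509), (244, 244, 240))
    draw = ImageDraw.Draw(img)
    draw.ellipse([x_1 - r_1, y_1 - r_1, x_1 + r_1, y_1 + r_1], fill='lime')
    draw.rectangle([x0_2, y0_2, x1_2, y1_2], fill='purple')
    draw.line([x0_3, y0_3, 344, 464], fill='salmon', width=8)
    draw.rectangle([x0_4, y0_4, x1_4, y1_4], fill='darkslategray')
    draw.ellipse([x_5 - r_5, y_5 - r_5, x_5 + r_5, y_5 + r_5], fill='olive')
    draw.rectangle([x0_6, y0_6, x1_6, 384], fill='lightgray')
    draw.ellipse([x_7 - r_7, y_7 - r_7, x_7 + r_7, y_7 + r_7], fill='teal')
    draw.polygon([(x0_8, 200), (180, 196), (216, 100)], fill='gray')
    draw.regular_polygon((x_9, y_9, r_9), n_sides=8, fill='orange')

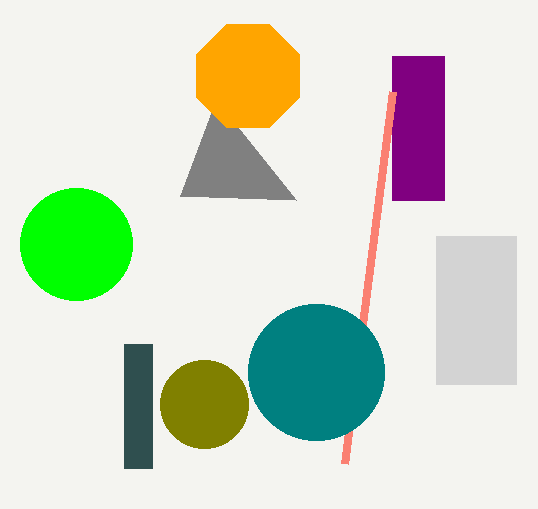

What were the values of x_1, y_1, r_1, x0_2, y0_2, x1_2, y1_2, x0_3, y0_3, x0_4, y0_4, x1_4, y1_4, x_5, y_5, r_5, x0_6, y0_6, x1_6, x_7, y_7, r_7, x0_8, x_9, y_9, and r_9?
x_1 = 76
y_1 = 244
r_1 = 56
x0_2 = 392
y0_2 = 56
x1_2 = 444
y1_2 = 200
x0_3 = 392
y0_3 = 92
x0_4 = 124
y0_4 = 344
x1_4 = 152
y1_4 = 468
x_5 = 204
y_5 = 404
r_5 = 44
x0_6 = 436
y0_6 = 236
x1_6 = 516
x_7 = 316
y_7 = 372
r_7 = 68
x0_8 = 296
x_9 = 248
y_9 = 76
r_9 = 56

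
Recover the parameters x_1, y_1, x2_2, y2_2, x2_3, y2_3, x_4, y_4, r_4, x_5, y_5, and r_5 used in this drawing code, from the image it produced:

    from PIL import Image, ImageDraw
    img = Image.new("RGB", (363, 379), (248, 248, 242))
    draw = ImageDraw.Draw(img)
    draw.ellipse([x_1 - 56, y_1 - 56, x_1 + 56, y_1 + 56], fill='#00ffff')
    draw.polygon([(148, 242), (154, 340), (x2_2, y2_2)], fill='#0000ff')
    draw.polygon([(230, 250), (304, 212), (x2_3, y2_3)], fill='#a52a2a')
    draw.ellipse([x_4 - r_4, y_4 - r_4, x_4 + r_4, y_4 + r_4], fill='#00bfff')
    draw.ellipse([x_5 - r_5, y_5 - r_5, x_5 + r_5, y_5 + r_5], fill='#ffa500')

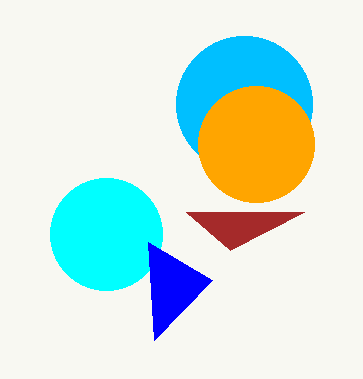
x_1 = 106, y_1 = 234, x2_2 = 212, y2_2 = 280, x2_3 = 186, y2_3 = 212, x_4 = 244, y_4 = 104, r_4 = 68, x_5 = 256, y_5 = 144, r_5 = 58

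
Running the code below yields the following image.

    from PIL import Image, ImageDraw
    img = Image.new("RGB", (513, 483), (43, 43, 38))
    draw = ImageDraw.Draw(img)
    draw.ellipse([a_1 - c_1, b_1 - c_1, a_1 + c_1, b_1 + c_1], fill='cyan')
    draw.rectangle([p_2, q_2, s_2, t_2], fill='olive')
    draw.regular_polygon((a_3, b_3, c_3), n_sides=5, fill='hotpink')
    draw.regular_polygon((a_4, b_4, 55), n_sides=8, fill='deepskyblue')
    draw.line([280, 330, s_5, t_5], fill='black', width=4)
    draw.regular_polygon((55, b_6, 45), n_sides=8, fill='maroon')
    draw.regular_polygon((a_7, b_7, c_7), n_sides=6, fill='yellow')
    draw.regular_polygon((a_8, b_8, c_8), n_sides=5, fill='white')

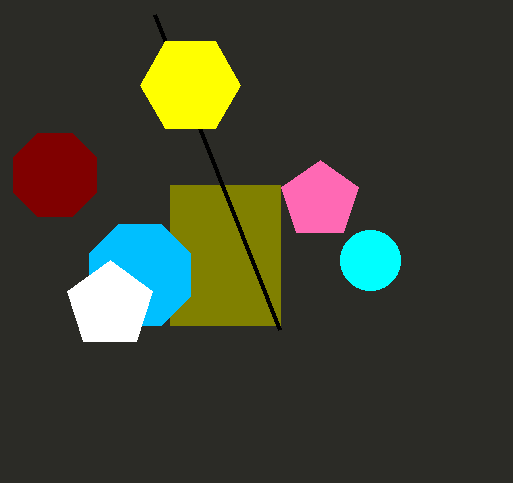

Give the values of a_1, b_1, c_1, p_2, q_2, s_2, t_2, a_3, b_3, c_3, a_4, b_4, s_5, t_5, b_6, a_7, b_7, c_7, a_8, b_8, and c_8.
a_1 = 370, b_1 = 260, c_1 = 30, p_2 = 170, q_2 = 185, s_2 = 280, t_2 = 325, a_3 = 320, b_3 = 200, c_3 = 40, a_4 = 140, b_4 = 275, s_5 = 155, t_5 = 15, b_6 = 175, a_7 = 190, b_7 = 85, c_7 = 50, a_8 = 110, b_8 = 305, c_8 = 45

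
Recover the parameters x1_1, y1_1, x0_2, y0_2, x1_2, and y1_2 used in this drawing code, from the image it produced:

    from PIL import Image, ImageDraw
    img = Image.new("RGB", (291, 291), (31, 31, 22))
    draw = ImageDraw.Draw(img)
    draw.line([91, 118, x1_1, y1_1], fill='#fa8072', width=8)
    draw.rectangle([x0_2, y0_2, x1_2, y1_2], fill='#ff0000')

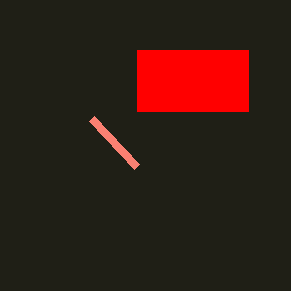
x1_1 = 136, y1_1 = 166, x0_2 = 137, y0_2 = 50, x1_2 = 248, y1_2 = 111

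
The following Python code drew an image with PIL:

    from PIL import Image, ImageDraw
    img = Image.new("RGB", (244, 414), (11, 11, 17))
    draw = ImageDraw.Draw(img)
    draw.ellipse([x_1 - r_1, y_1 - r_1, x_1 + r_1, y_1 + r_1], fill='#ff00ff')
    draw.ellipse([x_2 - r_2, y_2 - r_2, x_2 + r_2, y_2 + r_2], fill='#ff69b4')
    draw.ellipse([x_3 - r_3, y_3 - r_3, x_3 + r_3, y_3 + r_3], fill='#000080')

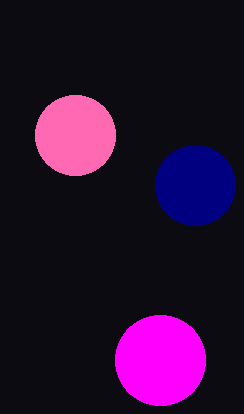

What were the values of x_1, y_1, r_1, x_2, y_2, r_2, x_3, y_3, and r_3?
x_1 = 160, y_1 = 360, r_1 = 45, x_2 = 75, y_2 = 135, r_2 = 40, x_3 = 195, y_3 = 185, r_3 = 40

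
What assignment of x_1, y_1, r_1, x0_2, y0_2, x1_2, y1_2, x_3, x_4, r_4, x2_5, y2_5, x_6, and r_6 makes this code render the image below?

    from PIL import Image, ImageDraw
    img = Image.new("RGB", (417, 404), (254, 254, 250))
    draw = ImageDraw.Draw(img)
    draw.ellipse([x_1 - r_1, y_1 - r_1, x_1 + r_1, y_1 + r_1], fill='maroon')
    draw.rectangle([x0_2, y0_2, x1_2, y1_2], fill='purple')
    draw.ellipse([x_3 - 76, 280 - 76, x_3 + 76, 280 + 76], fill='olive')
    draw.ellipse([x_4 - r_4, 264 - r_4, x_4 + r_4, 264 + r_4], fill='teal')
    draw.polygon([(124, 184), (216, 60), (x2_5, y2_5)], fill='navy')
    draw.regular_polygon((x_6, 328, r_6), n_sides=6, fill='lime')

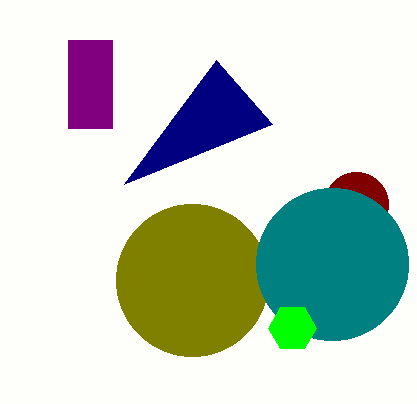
x_1 = 356, y_1 = 204, r_1 = 32, x0_2 = 68, y0_2 = 40, x1_2 = 112, y1_2 = 128, x_3 = 192, x_4 = 332, r_4 = 76, x2_5 = 272, y2_5 = 124, x_6 = 292, r_6 = 24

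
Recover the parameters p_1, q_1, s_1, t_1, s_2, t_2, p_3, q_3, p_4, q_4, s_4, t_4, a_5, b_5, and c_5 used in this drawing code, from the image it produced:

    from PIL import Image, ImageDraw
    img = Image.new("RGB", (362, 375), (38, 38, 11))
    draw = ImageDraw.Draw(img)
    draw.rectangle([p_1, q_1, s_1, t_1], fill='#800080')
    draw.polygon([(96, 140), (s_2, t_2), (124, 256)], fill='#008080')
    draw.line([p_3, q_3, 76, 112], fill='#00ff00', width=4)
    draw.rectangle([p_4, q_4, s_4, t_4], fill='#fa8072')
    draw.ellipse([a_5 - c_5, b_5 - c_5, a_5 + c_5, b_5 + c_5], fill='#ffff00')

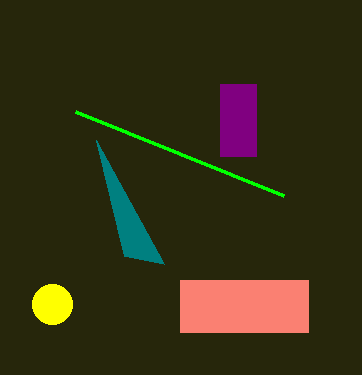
p_1 = 220
q_1 = 84
s_1 = 256
t_1 = 156
s_2 = 164
t_2 = 264
p_3 = 284
q_3 = 196
p_4 = 180
q_4 = 280
s_4 = 308
t_4 = 332
a_5 = 52
b_5 = 304
c_5 = 20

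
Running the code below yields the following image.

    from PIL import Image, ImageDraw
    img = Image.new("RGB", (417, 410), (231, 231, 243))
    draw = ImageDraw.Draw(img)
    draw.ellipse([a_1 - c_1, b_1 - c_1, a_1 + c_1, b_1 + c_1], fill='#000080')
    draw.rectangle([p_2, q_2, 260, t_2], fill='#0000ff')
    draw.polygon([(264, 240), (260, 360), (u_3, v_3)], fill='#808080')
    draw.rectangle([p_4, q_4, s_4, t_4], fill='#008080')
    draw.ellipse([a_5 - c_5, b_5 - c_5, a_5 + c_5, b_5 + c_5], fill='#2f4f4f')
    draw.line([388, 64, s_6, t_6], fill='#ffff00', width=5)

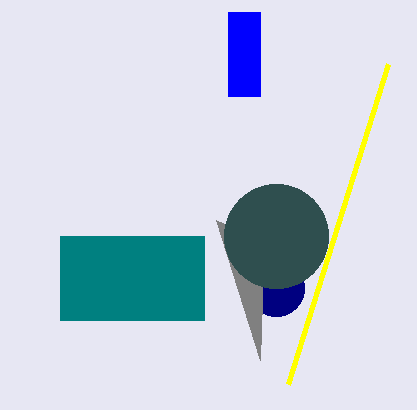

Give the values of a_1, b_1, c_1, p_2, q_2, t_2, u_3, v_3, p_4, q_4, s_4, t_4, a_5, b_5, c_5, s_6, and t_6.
a_1 = 276, b_1 = 288, c_1 = 28, p_2 = 228, q_2 = 12, t_2 = 96, u_3 = 216, v_3 = 220, p_4 = 60, q_4 = 236, s_4 = 204, t_4 = 320, a_5 = 276, b_5 = 236, c_5 = 52, s_6 = 288, t_6 = 384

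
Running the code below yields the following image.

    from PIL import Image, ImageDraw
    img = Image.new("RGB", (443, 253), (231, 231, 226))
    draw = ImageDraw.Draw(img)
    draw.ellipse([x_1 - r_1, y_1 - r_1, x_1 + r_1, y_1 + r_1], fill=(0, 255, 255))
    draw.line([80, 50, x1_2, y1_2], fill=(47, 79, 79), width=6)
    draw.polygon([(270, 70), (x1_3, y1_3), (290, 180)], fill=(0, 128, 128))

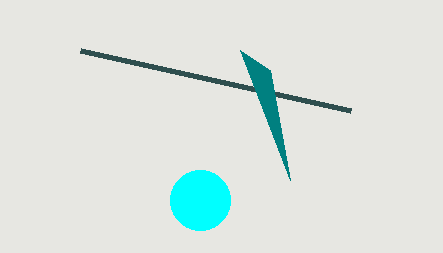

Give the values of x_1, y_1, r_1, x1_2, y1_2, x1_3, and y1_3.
x_1 = 200
y_1 = 200
r_1 = 30
x1_2 = 350
y1_2 = 110
x1_3 = 240
y1_3 = 50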